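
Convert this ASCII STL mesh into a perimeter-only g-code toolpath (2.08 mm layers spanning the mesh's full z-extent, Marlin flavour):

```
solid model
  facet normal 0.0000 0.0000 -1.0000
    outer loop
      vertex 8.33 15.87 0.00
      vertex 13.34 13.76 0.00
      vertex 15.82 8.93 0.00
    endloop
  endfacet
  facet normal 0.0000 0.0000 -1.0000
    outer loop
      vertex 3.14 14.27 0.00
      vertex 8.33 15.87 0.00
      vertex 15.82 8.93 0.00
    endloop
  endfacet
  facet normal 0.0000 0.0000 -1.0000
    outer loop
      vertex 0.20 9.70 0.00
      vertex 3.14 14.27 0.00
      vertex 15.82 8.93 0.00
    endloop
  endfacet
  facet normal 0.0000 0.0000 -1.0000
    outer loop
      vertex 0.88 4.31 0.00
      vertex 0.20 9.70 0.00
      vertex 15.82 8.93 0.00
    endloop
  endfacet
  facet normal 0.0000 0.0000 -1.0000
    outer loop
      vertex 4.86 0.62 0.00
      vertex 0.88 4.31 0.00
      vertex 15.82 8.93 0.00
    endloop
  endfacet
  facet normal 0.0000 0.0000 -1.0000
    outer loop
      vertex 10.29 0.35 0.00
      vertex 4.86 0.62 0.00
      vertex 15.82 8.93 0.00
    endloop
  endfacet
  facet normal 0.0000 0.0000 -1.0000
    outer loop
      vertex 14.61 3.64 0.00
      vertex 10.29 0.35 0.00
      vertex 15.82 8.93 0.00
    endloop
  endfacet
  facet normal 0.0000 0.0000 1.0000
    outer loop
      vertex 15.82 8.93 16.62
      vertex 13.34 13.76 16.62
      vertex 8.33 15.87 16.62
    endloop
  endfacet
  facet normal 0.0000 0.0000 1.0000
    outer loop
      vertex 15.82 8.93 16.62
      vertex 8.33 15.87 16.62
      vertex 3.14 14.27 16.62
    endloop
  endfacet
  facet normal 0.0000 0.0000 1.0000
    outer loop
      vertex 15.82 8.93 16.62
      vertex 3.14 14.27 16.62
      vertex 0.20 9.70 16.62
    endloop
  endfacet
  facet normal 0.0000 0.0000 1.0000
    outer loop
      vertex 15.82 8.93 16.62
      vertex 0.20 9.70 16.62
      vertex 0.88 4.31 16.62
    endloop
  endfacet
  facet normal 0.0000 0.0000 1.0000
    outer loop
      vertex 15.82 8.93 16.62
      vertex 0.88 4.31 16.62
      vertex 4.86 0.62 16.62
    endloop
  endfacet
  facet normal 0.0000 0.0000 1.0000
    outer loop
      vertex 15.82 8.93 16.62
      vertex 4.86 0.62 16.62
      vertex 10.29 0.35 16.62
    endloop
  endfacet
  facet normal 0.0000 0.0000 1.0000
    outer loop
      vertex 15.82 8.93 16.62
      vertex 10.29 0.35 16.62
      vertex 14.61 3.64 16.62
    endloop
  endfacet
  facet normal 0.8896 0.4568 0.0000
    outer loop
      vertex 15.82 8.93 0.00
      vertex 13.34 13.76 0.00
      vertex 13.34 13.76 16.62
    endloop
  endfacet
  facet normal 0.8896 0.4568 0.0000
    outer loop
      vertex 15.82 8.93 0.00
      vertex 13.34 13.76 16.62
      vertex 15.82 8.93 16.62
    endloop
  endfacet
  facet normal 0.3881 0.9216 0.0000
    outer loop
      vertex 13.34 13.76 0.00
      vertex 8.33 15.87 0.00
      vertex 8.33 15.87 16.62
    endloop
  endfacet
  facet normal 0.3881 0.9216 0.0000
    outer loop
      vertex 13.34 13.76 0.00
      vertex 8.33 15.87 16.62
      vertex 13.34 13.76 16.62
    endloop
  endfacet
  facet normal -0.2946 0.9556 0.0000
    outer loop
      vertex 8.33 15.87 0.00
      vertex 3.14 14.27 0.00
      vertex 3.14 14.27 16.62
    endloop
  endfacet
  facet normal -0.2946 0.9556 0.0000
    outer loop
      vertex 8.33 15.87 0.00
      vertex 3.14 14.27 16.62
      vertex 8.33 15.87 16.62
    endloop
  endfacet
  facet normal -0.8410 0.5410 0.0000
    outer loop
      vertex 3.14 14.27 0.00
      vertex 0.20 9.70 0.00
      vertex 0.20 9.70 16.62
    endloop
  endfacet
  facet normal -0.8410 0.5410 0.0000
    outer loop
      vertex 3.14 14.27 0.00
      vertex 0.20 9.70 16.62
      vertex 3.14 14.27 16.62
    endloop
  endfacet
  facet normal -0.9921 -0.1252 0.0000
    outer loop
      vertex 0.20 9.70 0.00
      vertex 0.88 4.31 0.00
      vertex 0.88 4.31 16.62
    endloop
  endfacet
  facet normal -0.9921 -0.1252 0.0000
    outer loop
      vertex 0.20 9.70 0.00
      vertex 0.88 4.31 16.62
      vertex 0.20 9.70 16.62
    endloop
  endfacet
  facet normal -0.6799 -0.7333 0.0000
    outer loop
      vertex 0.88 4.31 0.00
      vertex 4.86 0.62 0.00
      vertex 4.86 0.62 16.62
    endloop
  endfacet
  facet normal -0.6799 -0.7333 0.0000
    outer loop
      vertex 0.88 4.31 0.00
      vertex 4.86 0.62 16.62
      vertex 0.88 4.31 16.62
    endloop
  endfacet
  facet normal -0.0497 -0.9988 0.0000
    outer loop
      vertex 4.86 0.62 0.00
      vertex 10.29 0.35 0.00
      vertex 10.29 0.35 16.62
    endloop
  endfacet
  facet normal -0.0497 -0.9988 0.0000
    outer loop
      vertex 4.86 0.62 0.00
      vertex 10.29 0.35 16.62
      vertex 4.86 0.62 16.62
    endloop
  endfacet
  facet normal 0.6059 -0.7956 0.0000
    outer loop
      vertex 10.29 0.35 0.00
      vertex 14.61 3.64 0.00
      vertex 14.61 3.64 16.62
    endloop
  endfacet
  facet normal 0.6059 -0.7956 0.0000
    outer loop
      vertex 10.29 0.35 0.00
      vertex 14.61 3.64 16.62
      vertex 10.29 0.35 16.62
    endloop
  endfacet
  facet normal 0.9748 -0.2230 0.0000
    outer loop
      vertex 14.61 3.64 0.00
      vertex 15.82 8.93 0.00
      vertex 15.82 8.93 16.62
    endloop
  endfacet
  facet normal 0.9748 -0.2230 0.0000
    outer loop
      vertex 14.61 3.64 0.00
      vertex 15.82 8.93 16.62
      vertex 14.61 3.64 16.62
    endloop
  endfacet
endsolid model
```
; perimeter-only toolpath
G21 ; units = mm
G90 ; absolute positioning
G28 ; home
; layer 1
G0 Z2.08
G0 X15.82 Y8.93
G1 X13.34 Y13.76
G1 X8.33 Y15.87
G1 X3.14 Y14.27
G1 X0.20 Y9.70
G1 X0.88 Y4.31
G1 X4.86 Y0.62
G1 X10.29 Y0.35
G1 X14.61 Y3.64
G1 X15.82 Y8.93
; layer 2
G0 Z4.16
G0 X15.82 Y8.93
G1 X13.34 Y13.76
G1 X8.33 Y15.87
G1 X3.14 Y14.27
G1 X0.20 Y9.70
G1 X0.88 Y4.31
G1 X4.86 Y0.62
G1 X10.29 Y0.35
G1 X14.61 Y3.64
G1 X15.82 Y8.93
; layer 3
G0 Z6.23
G0 X15.82 Y8.93
G1 X13.34 Y13.76
G1 X8.33 Y15.87
G1 X3.14 Y14.27
G1 X0.20 Y9.70
G1 X0.88 Y4.31
G1 X4.86 Y0.62
G1 X10.29 Y0.35
G1 X14.61 Y3.64
G1 X15.82 Y8.93
; layer 4
G0 Z8.31
G0 X15.82 Y8.93
G1 X13.34 Y13.76
G1 X8.33 Y15.87
G1 X3.14 Y14.27
G1 X0.20 Y9.70
G1 X0.88 Y4.31
G1 X4.86 Y0.62
G1 X10.29 Y0.35
G1 X14.61 Y3.64
G1 X15.82 Y8.93
; layer 5
G0 Z10.39
G0 X15.82 Y8.93
G1 X13.34 Y13.76
G1 X8.33 Y15.87
G1 X3.14 Y14.27
G1 X0.20 Y9.70
G1 X0.88 Y4.31
G1 X4.86 Y0.62
G1 X10.29 Y0.35
G1 X14.61 Y3.64
G1 X15.82 Y8.93
; layer 6
G0 Z12.46
G0 X15.82 Y8.93
G1 X13.34 Y13.76
G1 X8.33 Y15.87
G1 X3.14 Y14.27
G1 X0.20 Y9.70
G1 X0.88 Y4.31
G1 X4.86 Y0.62
G1 X10.29 Y0.35
G1 X14.61 Y3.64
G1 X15.82 Y8.93
; layer 7
G0 Z14.54
G0 X15.82 Y8.93
G1 X13.34 Y13.76
G1 X8.33 Y15.87
G1 X3.14 Y14.27
G1 X0.20 Y9.70
G1 X0.88 Y4.31
G1 X4.86 Y0.62
G1 X10.29 Y0.35
G1 X14.61 Y3.64
G1 X15.82 Y8.93
; layer 8
G0 Z16.62
G0 X15.82 Y8.93
G1 X13.34 Y13.76
G1 X8.33 Y15.87
G1 X3.14 Y14.27
G1 X0.20 Y9.70
G1 X0.88 Y4.31
G1 X4.86 Y0.62
G1 X10.29 Y0.35
G1 X14.61 Y3.64
G1 X15.82 Y8.93
M2 ; end

The solid is a regular 9-sided prism (a cylinder approximated with 9 flat sides), circumscribed radius ≈ 7.94 mm, height ≈ 16.6 mm. Slicing at Δz = 2.08 mm — 8 equal slices spanning the solid's height, so layer i sits at z = i·h/8 — gives 8 non-empty perimeters. Each is a 9-segment closed polygon; G0 lifts to the layer z and rapids to the start vertex, then G1 traces the edges.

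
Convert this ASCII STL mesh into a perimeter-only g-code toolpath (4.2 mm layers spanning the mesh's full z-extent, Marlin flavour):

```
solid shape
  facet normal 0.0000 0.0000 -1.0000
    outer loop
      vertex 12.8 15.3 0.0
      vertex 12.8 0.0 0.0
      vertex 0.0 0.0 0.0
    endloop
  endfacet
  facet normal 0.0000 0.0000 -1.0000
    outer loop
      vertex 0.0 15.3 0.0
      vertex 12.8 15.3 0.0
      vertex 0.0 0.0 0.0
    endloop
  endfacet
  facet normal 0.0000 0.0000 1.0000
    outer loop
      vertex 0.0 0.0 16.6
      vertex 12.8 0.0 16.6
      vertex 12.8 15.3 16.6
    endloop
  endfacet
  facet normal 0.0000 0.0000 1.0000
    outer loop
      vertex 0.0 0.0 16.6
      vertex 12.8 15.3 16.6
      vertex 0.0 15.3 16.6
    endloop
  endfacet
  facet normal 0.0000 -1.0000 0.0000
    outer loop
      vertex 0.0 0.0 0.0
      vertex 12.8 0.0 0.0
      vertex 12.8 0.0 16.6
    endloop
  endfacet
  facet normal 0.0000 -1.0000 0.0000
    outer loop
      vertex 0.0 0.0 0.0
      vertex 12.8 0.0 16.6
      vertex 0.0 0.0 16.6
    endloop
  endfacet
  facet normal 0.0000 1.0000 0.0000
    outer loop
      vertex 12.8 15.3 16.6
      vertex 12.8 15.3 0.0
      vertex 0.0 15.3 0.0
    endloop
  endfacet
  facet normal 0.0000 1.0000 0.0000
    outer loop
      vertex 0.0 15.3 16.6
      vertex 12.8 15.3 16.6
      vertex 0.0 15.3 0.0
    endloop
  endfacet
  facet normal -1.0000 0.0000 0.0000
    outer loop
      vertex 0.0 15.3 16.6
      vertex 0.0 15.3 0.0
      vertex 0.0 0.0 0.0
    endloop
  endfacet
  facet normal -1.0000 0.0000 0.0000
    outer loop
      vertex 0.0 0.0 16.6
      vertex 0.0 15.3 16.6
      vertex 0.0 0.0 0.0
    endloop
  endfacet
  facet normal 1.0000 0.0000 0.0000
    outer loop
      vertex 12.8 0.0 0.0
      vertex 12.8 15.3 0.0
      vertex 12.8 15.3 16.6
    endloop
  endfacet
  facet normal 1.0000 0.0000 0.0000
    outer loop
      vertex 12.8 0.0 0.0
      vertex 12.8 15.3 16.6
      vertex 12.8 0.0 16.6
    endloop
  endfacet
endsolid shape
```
; perimeter-only toolpath
G21 ; units = mm
G90 ; absolute positioning
G28 ; home
; layer 1
G0 Z4.2
G0 X0.0 Y0.0
G1 X12.8 Y0.0
G1 X12.8 Y15.3
G1 X0.0 Y15.3
G1 X0.0 Y0.0
; layer 2
G0 Z8.3
G0 X0.0 Y0.0
G1 X12.8 Y0.0
G1 X12.8 Y15.3
G1 X0.0 Y15.3
G1 X0.0 Y0.0
; layer 3
G0 Z12.5
G0 X0.0 Y0.0
G1 X12.8 Y0.0
G1 X12.8 Y15.3
G1 X0.0 Y15.3
G1 X0.0 Y0.0
; layer 4
G0 Z16.6
G0 X0.0 Y0.0
G1 X12.8 Y0.0
G1 X12.8 Y15.3
G1 X0.0 Y15.3
G1 X0.0 Y0.0
M2 ; end

The solid is a rectangular box, roughly 12.8 × 15.3 mm footprint and 16.6 mm tall. Slicing at Δz = 4.2 mm — 4 equal slices spanning the solid's height, so layer i sits at z = i·h/4 — gives 4 non-empty perimeters. Each is a 4-segment closed polygon; G0 lifts to the layer z and rapids to the start vertex, then G1 traces the edges.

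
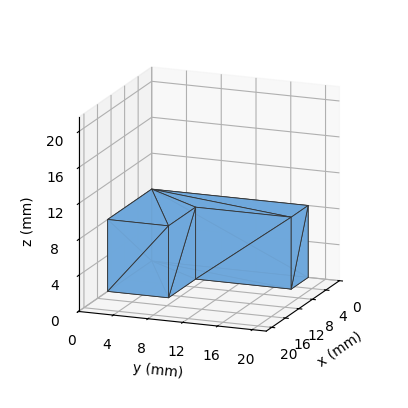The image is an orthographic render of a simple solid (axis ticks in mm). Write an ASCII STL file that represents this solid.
Reading the render: the shape is an L-shaped prism: outer 13 × 18 mm, arm thicknesses ≈ 7 mm (horizontal) and 5 mm (vertical), extruded 8 mm in z (dimensions read to the nearest mm from the axis ticks). For the STL, each face is triangulated and given an outward normal.

solid part
  facet normal 0.0000 0.0000 -1.0000
    outer loop
      vertex 13.00 7.00 0.00
      vertex 13.00 0.00 0.00
      vertex 0.00 0.00 0.00
    endloop
  endfacet
  facet normal 0.0000 0.0000 -1.0000
    outer loop
      vertex 5.00 7.00 0.00
      vertex 13.00 7.00 0.00
      vertex 0.00 0.00 0.00
    endloop
  endfacet
  facet normal 0.0000 0.0000 -1.0000
    outer loop
      vertex 5.00 18.00 0.00
      vertex 5.00 7.00 0.00
      vertex 0.00 0.00 0.00
    endloop
  endfacet
  facet normal 0.0000 0.0000 -1.0000
    outer loop
      vertex 0.00 18.00 0.00
      vertex 5.00 18.00 0.00
      vertex 0.00 0.00 0.00
    endloop
  endfacet
  facet normal 0.0000 0.0000 1.0000
    outer loop
      vertex 0.00 0.00 8.00
      vertex 13.00 0.00 8.00
      vertex 13.00 7.00 8.00
    endloop
  endfacet
  facet normal 0.0000 0.0000 1.0000
    outer loop
      vertex 0.00 0.00 8.00
      vertex 13.00 7.00 8.00
      vertex 5.00 7.00 8.00
    endloop
  endfacet
  facet normal 0.0000 0.0000 1.0000
    outer loop
      vertex 0.00 0.00 8.00
      vertex 5.00 7.00 8.00
      vertex 5.00 18.00 8.00
    endloop
  endfacet
  facet normal 0.0000 0.0000 1.0000
    outer loop
      vertex 0.00 0.00 8.00
      vertex 5.00 18.00 8.00
      vertex 0.00 18.00 8.00
    endloop
  endfacet
  facet normal 0.0000 -1.0000 0.0000
    outer loop
      vertex 0.00 0.00 0.00
      vertex 13.00 0.00 0.00
      vertex 13.00 0.00 8.00
    endloop
  endfacet
  facet normal 0.0000 -1.0000 0.0000
    outer loop
      vertex 0.00 0.00 0.00
      vertex 13.00 0.00 8.00
      vertex 0.00 0.00 8.00
    endloop
  endfacet
  facet normal 1.0000 0.0000 0.0000
    outer loop
      vertex 13.00 0.00 0.00
      vertex 13.00 7.00 0.00
      vertex 13.00 7.00 8.00
    endloop
  endfacet
  facet normal 1.0000 0.0000 0.0000
    outer loop
      vertex 13.00 0.00 0.00
      vertex 13.00 7.00 8.00
      vertex 13.00 0.00 8.00
    endloop
  endfacet
  facet normal 0.0000 1.0000 0.0000
    outer loop
      vertex 13.00 7.00 0.00
      vertex 5.00 7.00 0.00
      vertex 5.00 7.00 8.00
    endloop
  endfacet
  facet normal 0.0000 1.0000 0.0000
    outer loop
      vertex 13.00 7.00 0.00
      vertex 5.00 7.00 8.00
      vertex 13.00 7.00 8.00
    endloop
  endfacet
  facet normal 1.0000 0.0000 0.0000
    outer loop
      vertex 5.00 7.00 0.00
      vertex 5.00 18.00 0.00
      vertex 5.00 18.00 8.00
    endloop
  endfacet
  facet normal 1.0000 0.0000 0.0000
    outer loop
      vertex 5.00 7.00 0.00
      vertex 5.00 18.00 8.00
      vertex 5.00 7.00 8.00
    endloop
  endfacet
  facet normal 0.0000 1.0000 0.0000
    outer loop
      vertex 5.00 18.00 0.00
      vertex 0.00 18.00 0.00
      vertex 0.00 18.00 8.00
    endloop
  endfacet
  facet normal 0.0000 1.0000 0.0000
    outer loop
      vertex 5.00 18.00 0.00
      vertex 0.00 18.00 8.00
      vertex 5.00 18.00 8.00
    endloop
  endfacet
  facet normal -1.0000 0.0000 0.0000
    outer loop
      vertex 0.00 18.00 0.00
      vertex 0.00 0.00 0.00
      vertex 0.00 0.00 8.00
    endloop
  endfacet
  facet normal -1.0000 0.0000 0.0000
    outer loop
      vertex 0.00 18.00 0.00
      vertex 0.00 0.00 8.00
      vertex 0.00 18.00 8.00
    endloop
  endfacet
endsolid part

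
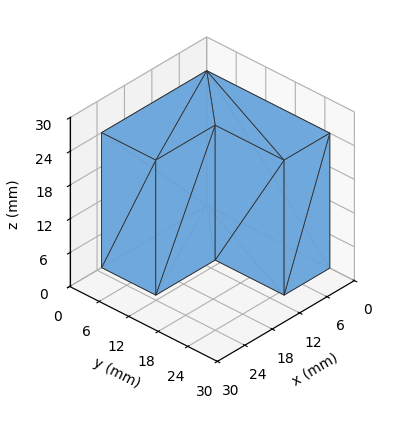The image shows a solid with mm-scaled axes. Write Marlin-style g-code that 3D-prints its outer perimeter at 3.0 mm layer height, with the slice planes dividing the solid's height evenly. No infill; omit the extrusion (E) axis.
Reading the render: the shape is an L-shaped prism: outer 23 × 25 mm, arm thicknesses ≈ 11 mm (horizontal) and 10 mm (vertical), extruded 24 mm in z (dimensions read to the nearest mm from the axis ticks). For the g-code, the solid's height is divided into equal slices at the stated Δz and each level perimeter traced with G1 moves after a G0 lift.

; perimeter-only toolpath
G21 ; units = mm
G90 ; absolute positioning
G28 ; home
; layer 1
G0 Z3.0
G0 X0.0 Y0.0
G1 X23.0 Y0.0
G1 X23.0 Y11.0
G1 X10.0 Y11.0
G1 X10.0 Y25.0
G1 X0.0 Y25.0
G1 X0.0 Y0.0
; layer 2
G0 Z6.0
G0 X0.0 Y0.0
G1 X23.0 Y0.0
G1 X23.0 Y11.0
G1 X10.0 Y11.0
G1 X10.0 Y25.0
G1 X0.0 Y25.0
G1 X0.0 Y0.0
; layer 3
G0 Z9.0
G0 X0.0 Y0.0
G1 X23.0 Y0.0
G1 X23.0 Y11.0
G1 X10.0 Y11.0
G1 X10.0 Y25.0
G1 X0.0 Y25.0
G1 X0.0 Y0.0
; layer 4
G0 Z12.0
G0 X0.0 Y0.0
G1 X23.0 Y0.0
G1 X23.0 Y11.0
G1 X10.0 Y11.0
G1 X10.0 Y25.0
G1 X0.0 Y25.0
G1 X0.0 Y0.0
; layer 5
G0 Z15.0
G0 X0.0 Y0.0
G1 X23.0 Y0.0
G1 X23.0 Y11.0
G1 X10.0 Y11.0
G1 X10.0 Y25.0
G1 X0.0 Y25.0
G1 X0.0 Y0.0
; layer 6
G0 Z18.0
G0 X0.0 Y0.0
G1 X23.0 Y0.0
G1 X23.0 Y11.0
G1 X10.0 Y11.0
G1 X10.0 Y25.0
G1 X0.0 Y25.0
G1 X0.0 Y0.0
; layer 7
G0 Z21.0
G0 X0.0 Y0.0
G1 X23.0 Y0.0
G1 X23.0 Y11.0
G1 X10.0 Y11.0
G1 X10.0 Y25.0
G1 X0.0 Y25.0
G1 X0.0 Y0.0
; layer 8
G0 Z24.0
G0 X0.0 Y0.0
G1 X23.0 Y0.0
G1 X23.0 Y11.0
G1 X10.0 Y11.0
G1 X10.0 Y25.0
G1 X0.0 Y25.0
G1 X0.0 Y0.0
M2 ; end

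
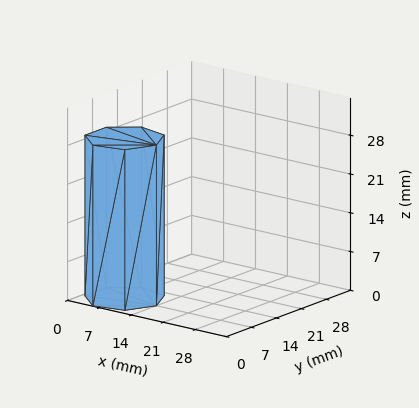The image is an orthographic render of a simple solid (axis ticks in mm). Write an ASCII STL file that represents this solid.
Reading the render: the shape is a regular 7-sided prism (a cylinder approximated with 7 flat sides), circumscribed radius ≈ 7 mm, height ≈ 29 mm (dimensions read to the nearest mm from the axis ticks). For the STL, each face is triangulated and given an outward normal.

solid part
  facet normal 0.0000 0.0000 -1.0000
    outer loop
      vertex 5.4 13.8 0.0
      vertex 11.4 12.5 0.0
      vertex 14.0 7.0 0.0
    endloop
  endfacet
  facet normal 0.0000 0.0000 -1.0000
    outer loop
      vertex 0.7 10.0 0.0
      vertex 5.4 13.8 0.0
      vertex 14.0 7.0 0.0
    endloop
  endfacet
  facet normal 0.0000 0.0000 -1.0000
    outer loop
      vertex 0.7 4.0 0.0
      vertex 0.7 10.0 0.0
      vertex 14.0 7.0 0.0
    endloop
  endfacet
  facet normal 0.0000 0.0000 -1.0000
    outer loop
      vertex 5.4 0.2 0.0
      vertex 0.7 4.0 0.0
      vertex 14.0 7.0 0.0
    endloop
  endfacet
  facet normal 0.0000 0.0000 -1.0000
    outer loop
      vertex 11.4 1.5 0.0
      vertex 5.4 0.2 0.0
      vertex 14.0 7.0 0.0
    endloop
  endfacet
  facet normal 0.0000 0.0000 1.0000
    outer loop
      vertex 14.0 7.0 29.0
      vertex 11.4 12.5 29.0
      vertex 5.4 13.8 29.0
    endloop
  endfacet
  facet normal 0.0000 0.0000 1.0000
    outer loop
      vertex 14.0 7.0 29.0
      vertex 5.4 13.8 29.0
      vertex 0.7 10.0 29.0
    endloop
  endfacet
  facet normal 0.0000 0.0000 1.0000
    outer loop
      vertex 14.0 7.0 29.0
      vertex 0.7 10.0 29.0
      vertex 0.7 4.0 29.0
    endloop
  endfacet
  facet normal 0.0000 0.0000 1.0000
    outer loop
      vertex 14.0 7.0 29.0
      vertex 0.7 4.0 29.0
      vertex 5.4 0.2 29.0
    endloop
  endfacet
  facet normal 0.0000 0.0000 1.0000
    outer loop
      vertex 14.0 7.0 29.0
      vertex 5.4 0.2 29.0
      vertex 11.4 1.5 29.0
    endloop
  endfacet
  facet normal 0.9041 0.4274 0.0000
    outer loop
      vertex 14.0 7.0 0.0
      vertex 11.4 12.5 0.0
      vertex 11.4 12.5 29.0
    endloop
  endfacet
  facet normal 0.9041 0.4274 0.0000
    outer loop
      vertex 14.0 7.0 0.0
      vertex 11.4 12.5 29.0
      vertex 14.0 7.0 29.0
    endloop
  endfacet
  facet normal 0.2118 0.9773 0.0000
    outer loop
      vertex 11.4 12.5 0.0
      vertex 5.4 13.8 0.0
      vertex 5.4 13.8 29.0
    endloop
  endfacet
  facet normal 0.2118 0.9773 0.0000
    outer loop
      vertex 11.4 12.5 0.0
      vertex 5.4 13.8 29.0
      vertex 11.4 12.5 29.0
    endloop
  endfacet
  facet normal -0.6287 0.7776 0.0000
    outer loop
      vertex 5.4 13.8 0.0
      vertex 0.7 10.0 0.0
      vertex 0.7 10.0 29.0
    endloop
  endfacet
  facet normal -0.6287 0.7776 0.0000
    outer loop
      vertex 5.4 13.8 0.0
      vertex 0.7 10.0 29.0
      vertex 5.4 13.8 29.0
    endloop
  endfacet
  facet normal -1.0000 0.0000 0.0000
    outer loop
      vertex 0.7 10.0 0.0
      vertex 0.7 4.0 0.0
      vertex 0.7 4.0 29.0
    endloop
  endfacet
  facet normal -1.0000 0.0000 0.0000
    outer loop
      vertex 0.7 10.0 0.0
      vertex 0.7 4.0 29.0
      vertex 0.7 10.0 29.0
    endloop
  endfacet
  facet normal -0.6287 -0.7776 0.0000
    outer loop
      vertex 0.7 4.0 0.0
      vertex 5.4 0.2 0.0
      vertex 5.4 0.2 29.0
    endloop
  endfacet
  facet normal -0.6287 -0.7776 0.0000
    outer loop
      vertex 0.7 4.0 0.0
      vertex 5.4 0.2 29.0
      vertex 0.7 4.0 29.0
    endloop
  endfacet
  facet normal 0.2118 -0.9773 0.0000
    outer loop
      vertex 5.4 0.2 0.0
      vertex 11.4 1.5 0.0
      vertex 11.4 1.5 29.0
    endloop
  endfacet
  facet normal 0.2118 -0.9773 0.0000
    outer loop
      vertex 5.4 0.2 0.0
      vertex 11.4 1.5 29.0
      vertex 5.4 0.2 29.0
    endloop
  endfacet
  facet normal 0.9041 -0.4274 0.0000
    outer loop
      vertex 11.4 1.5 0.0
      vertex 14.0 7.0 0.0
      vertex 14.0 7.0 29.0
    endloop
  endfacet
  facet normal 0.9041 -0.4274 0.0000
    outer loop
      vertex 11.4 1.5 0.0
      vertex 14.0 7.0 29.0
      vertex 11.4 1.5 29.0
    endloop
  endfacet
endsolid part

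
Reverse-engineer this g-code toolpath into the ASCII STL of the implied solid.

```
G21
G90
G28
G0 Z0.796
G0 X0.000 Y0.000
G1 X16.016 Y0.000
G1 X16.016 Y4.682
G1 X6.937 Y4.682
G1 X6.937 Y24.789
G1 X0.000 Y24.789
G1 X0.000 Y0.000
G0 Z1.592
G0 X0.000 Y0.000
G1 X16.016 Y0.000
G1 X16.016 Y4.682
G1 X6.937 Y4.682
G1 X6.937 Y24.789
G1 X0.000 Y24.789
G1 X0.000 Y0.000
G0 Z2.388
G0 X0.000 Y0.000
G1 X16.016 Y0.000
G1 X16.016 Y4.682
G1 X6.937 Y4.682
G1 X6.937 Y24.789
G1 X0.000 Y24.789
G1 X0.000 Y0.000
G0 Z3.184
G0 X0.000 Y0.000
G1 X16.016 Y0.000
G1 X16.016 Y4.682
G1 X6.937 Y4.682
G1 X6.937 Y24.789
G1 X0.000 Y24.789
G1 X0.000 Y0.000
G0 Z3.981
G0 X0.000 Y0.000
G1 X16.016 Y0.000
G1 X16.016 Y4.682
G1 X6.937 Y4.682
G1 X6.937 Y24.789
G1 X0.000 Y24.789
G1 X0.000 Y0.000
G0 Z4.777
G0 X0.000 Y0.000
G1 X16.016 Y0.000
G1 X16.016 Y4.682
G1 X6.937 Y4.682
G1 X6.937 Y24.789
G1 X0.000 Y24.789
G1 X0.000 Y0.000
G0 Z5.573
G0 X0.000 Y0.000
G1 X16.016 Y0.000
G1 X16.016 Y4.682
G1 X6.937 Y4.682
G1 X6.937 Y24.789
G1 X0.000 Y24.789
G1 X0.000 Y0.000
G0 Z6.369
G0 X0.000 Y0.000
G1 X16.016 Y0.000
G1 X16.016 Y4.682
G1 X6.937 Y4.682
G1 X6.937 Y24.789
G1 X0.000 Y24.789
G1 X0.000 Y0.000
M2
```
solid part
  facet normal 0.0000 0.0000 -1.0000
    outer loop
      vertex 16.016 4.682 0.000
      vertex 16.016 0.000 0.000
      vertex 0.000 0.000 0.000
    endloop
  endfacet
  facet normal 0.0000 0.0000 -1.0000
    outer loop
      vertex 6.937 4.682 0.000
      vertex 16.016 4.682 0.000
      vertex 0.000 0.000 0.000
    endloop
  endfacet
  facet normal 0.0000 0.0000 -1.0000
    outer loop
      vertex 6.937 24.789 0.000
      vertex 6.937 4.682 0.000
      vertex 0.000 0.000 0.000
    endloop
  endfacet
  facet normal 0.0000 0.0000 -1.0000
    outer loop
      vertex 0.000 24.789 0.000
      vertex 6.937 24.789 0.000
      vertex 0.000 0.000 0.000
    endloop
  endfacet
  facet normal 0.0000 0.0000 1.0000
    outer loop
      vertex 0.000 0.000 6.369
      vertex 16.016 0.000 6.369
      vertex 16.016 4.682 6.369
    endloop
  endfacet
  facet normal 0.0000 0.0000 1.0000
    outer loop
      vertex 0.000 0.000 6.369
      vertex 16.016 4.682 6.369
      vertex 6.937 4.682 6.369
    endloop
  endfacet
  facet normal 0.0000 0.0000 1.0000
    outer loop
      vertex 0.000 0.000 6.369
      vertex 6.937 4.682 6.369
      vertex 6.937 24.789 6.369
    endloop
  endfacet
  facet normal 0.0000 0.0000 1.0000
    outer loop
      vertex 0.000 0.000 6.369
      vertex 6.937 24.789 6.369
      vertex 0.000 24.789 6.369
    endloop
  endfacet
  facet normal 0.0000 -1.0000 0.0000
    outer loop
      vertex 0.000 0.000 0.000
      vertex 16.016 0.000 0.000
      vertex 16.016 0.000 6.369
    endloop
  endfacet
  facet normal 0.0000 -1.0000 0.0000
    outer loop
      vertex 0.000 0.000 0.000
      vertex 16.016 0.000 6.369
      vertex 0.000 0.000 6.369
    endloop
  endfacet
  facet normal 1.0000 0.0000 0.0000
    outer loop
      vertex 16.016 0.000 0.000
      vertex 16.016 4.682 0.000
      vertex 16.016 4.682 6.369
    endloop
  endfacet
  facet normal 1.0000 0.0000 0.0000
    outer loop
      vertex 16.016 0.000 0.000
      vertex 16.016 4.682 6.369
      vertex 16.016 0.000 6.369
    endloop
  endfacet
  facet normal 0.0000 1.0000 0.0000
    outer loop
      vertex 16.016 4.682 0.000
      vertex 6.937 4.682 0.000
      vertex 6.937 4.682 6.369
    endloop
  endfacet
  facet normal 0.0000 1.0000 0.0000
    outer loop
      vertex 16.016 4.682 0.000
      vertex 6.937 4.682 6.369
      vertex 16.016 4.682 6.369
    endloop
  endfacet
  facet normal 1.0000 0.0000 0.0000
    outer loop
      vertex 6.937 4.682 0.000
      vertex 6.937 24.789 0.000
      vertex 6.937 24.789 6.369
    endloop
  endfacet
  facet normal 1.0000 0.0000 0.0000
    outer loop
      vertex 6.937 4.682 0.000
      vertex 6.937 24.789 6.369
      vertex 6.937 4.682 6.369
    endloop
  endfacet
  facet normal 0.0000 1.0000 0.0000
    outer loop
      vertex 6.937 24.789 0.000
      vertex 0.000 24.789 0.000
      vertex 0.000 24.789 6.369
    endloop
  endfacet
  facet normal 0.0000 1.0000 0.0000
    outer loop
      vertex 6.937 24.789 0.000
      vertex 0.000 24.789 6.369
      vertex 6.937 24.789 6.369
    endloop
  endfacet
  facet normal -1.0000 0.0000 0.0000
    outer loop
      vertex 0.000 24.789 0.000
      vertex 0.000 0.000 0.000
      vertex 0.000 0.000 6.369
    endloop
  endfacet
  facet normal -1.0000 0.0000 0.0000
    outer loop
      vertex 0.000 24.789 0.000
      vertex 0.000 0.000 6.369
      vertex 0.000 24.789 6.369
    endloop
  endfacet
endsolid part

The G0 Z moves step by Δz≈0.796 mm. Every layer's G1 loop is the same polygon, so the solid is a straight extrusion of it from z=0 to z≈6.37. Closing with flat bottom and top caps and triangulating gives 20 facets — an L-shaped prism: outer 16 × 24.8 mm, arm thicknesses ≈ 4.68 mm (horizontal) and 6.94 mm (vertical), extruded 6.37 mm in z.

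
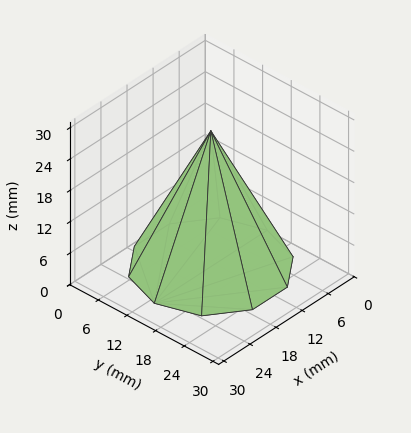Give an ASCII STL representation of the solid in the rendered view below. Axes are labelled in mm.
Reading the render: the shape is a regular 10-sided pyramid, base circumscribed radius ≈ 13 mm, apex at z ≈ 26 mm (dimensions read to the nearest mm from the axis ticks). For the STL, each face is triangulated and given an outward normal.

solid part
  facet normal 0.0000 0.0000 -1.0000
    outer loop
      vertex 17.017 25.364 0.000
      vertex 23.517 20.641 0.000
      vertex 26.000 13.000 0.000
    endloop
  endfacet
  facet normal 0.0000 0.0000 -1.0000
    outer loop
      vertex 8.983 25.364 0.000
      vertex 17.017 25.364 0.000
      vertex 26.000 13.000 0.000
    endloop
  endfacet
  facet normal 0.0000 0.0000 -1.0000
    outer loop
      vertex 2.483 20.641 0.000
      vertex 8.983 25.364 0.000
      vertex 26.000 13.000 0.000
    endloop
  endfacet
  facet normal 0.0000 0.0000 -1.0000
    outer loop
      vertex 0.000 13.000 0.000
      vertex 2.483 20.641 0.000
      vertex 26.000 13.000 0.000
    endloop
  endfacet
  facet normal 0.0000 0.0000 -1.0000
    outer loop
      vertex 2.483 5.359 0.000
      vertex 0.000 13.000 0.000
      vertex 26.000 13.000 0.000
    endloop
  endfacet
  facet normal 0.0000 0.0000 -1.0000
    outer loop
      vertex 8.983 0.636 0.000
      vertex 2.483 5.359 0.000
      vertex 26.000 13.000 0.000
    endloop
  endfacet
  facet normal 0.0000 0.0000 -1.0000
    outer loop
      vertex 17.017 0.636 0.000
      vertex 8.983 0.636 0.000
      vertex 26.000 13.000 0.000
    endloop
  endfacet
  facet normal 0.0000 0.0000 -1.0000
    outer loop
      vertex 23.517 5.359 0.000
      vertex 17.017 0.636 0.000
      vertex 26.000 13.000 0.000
    endloop
  endfacet
  facet normal 0.8589 0.2791 0.4294
    outer loop
      vertex 26.000 13.000 0.000
      vertex 23.517 20.641 0.000
      vertex 13.000 13.000 26.000
    endloop
  endfacet
  facet normal 0.5309 0.7306 0.4294
    outer loop
      vertex 23.517 20.641 0.000
      vertex 17.017 25.364 0.000
      vertex 13.000 13.000 26.000
    endloop
  endfacet
  facet normal 0.0000 0.9031 0.4295
    outer loop
      vertex 17.017 25.364 0.000
      vertex 8.983 25.364 0.000
      vertex 13.000 13.000 26.000
    endloop
  endfacet
  facet normal -0.5309 0.7306 0.4294
    outer loop
      vertex 8.983 25.364 0.000
      vertex 2.483 20.641 0.000
      vertex 13.000 13.000 26.000
    endloop
  endfacet
  facet normal -0.8589 0.2791 0.4294
    outer loop
      vertex 2.483 20.641 0.000
      vertex 0.000 13.000 0.000
      vertex 13.000 13.000 26.000
    endloop
  endfacet
  facet normal -0.8589 -0.2791 0.4294
    outer loop
      vertex 0.000 13.000 0.000
      vertex 2.483 5.359 0.000
      vertex 13.000 13.000 26.000
    endloop
  endfacet
  facet normal -0.5309 -0.7306 0.4294
    outer loop
      vertex 2.483 5.359 0.000
      vertex 8.983 0.636 0.000
      vertex 13.000 13.000 26.000
    endloop
  endfacet
  facet normal 0.0000 -0.9031 0.4295
    outer loop
      vertex 8.983 0.636 0.000
      vertex 17.017 0.636 0.000
      vertex 13.000 13.000 26.000
    endloop
  endfacet
  facet normal 0.5309 -0.7306 0.4294
    outer loop
      vertex 17.017 0.636 0.000
      vertex 23.517 5.359 0.000
      vertex 13.000 13.000 26.000
    endloop
  endfacet
  facet normal 0.8589 -0.2791 0.4294
    outer loop
      vertex 23.517 5.359 0.000
      vertex 26.000 13.000 0.000
      vertex 13.000 13.000 26.000
    endloop
  endfacet
endsolid part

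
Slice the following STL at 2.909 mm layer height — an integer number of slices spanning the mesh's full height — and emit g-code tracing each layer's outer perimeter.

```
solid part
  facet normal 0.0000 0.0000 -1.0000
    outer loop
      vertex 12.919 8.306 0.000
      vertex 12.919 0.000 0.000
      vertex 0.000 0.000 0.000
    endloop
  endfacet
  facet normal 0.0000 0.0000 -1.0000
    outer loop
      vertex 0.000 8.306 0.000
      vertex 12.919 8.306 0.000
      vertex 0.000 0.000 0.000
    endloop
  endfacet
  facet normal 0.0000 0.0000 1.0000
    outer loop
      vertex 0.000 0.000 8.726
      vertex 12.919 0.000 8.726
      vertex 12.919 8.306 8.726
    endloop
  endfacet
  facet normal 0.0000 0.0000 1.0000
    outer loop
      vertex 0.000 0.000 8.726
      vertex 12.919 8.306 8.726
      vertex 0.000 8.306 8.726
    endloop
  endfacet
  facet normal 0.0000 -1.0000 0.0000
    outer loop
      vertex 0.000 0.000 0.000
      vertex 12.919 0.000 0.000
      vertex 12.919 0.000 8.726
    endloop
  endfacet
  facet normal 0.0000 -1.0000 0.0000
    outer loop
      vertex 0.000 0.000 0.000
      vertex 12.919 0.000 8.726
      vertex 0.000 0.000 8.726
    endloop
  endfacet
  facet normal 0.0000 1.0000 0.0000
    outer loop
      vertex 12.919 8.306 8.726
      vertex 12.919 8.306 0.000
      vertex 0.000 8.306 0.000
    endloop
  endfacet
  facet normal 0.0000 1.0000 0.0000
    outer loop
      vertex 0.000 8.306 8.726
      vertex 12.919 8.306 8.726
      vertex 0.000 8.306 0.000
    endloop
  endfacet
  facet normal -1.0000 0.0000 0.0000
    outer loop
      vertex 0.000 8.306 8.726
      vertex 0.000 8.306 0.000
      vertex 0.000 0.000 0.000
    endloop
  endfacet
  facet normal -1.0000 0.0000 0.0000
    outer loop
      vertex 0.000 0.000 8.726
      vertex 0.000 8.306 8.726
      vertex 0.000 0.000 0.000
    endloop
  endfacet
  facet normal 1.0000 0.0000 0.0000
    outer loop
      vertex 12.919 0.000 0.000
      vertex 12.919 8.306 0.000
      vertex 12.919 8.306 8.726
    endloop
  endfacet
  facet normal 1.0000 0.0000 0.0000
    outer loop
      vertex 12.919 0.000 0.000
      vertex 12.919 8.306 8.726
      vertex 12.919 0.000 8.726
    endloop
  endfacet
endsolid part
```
; perimeter-only toolpath
G21 ; units = mm
G90 ; absolute positioning
G28 ; home
; layer 1
G0 Z2.909
G0 X0.000 Y0.000
G1 X12.919 Y0.000
G1 X12.919 Y8.306
G1 X0.000 Y8.306
G1 X0.000 Y0.000
; layer 2
G0 Z5.817
G0 X0.000 Y0.000
G1 X12.919 Y0.000
G1 X12.919 Y8.306
G1 X0.000 Y8.306
G1 X0.000 Y0.000
; layer 3
G0 Z8.726
G0 X0.000 Y0.000
G1 X12.919 Y0.000
G1 X12.919 Y8.306
G1 X0.000 Y8.306
G1 X0.000 Y0.000
M2 ; end

The solid is a rectangular box, roughly 12.9 × 8.31 mm footprint and 8.73 mm tall. Slicing at Δz = 2.909 mm — 3 equal slices spanning the solid's height, so layer i sits at z = i·h/3 — gives 3 non-empty perimeters. Each is a 4-segment closed polygon; G0 lifts to the layer z and rapids to the start vertex, then G1 traces the edges.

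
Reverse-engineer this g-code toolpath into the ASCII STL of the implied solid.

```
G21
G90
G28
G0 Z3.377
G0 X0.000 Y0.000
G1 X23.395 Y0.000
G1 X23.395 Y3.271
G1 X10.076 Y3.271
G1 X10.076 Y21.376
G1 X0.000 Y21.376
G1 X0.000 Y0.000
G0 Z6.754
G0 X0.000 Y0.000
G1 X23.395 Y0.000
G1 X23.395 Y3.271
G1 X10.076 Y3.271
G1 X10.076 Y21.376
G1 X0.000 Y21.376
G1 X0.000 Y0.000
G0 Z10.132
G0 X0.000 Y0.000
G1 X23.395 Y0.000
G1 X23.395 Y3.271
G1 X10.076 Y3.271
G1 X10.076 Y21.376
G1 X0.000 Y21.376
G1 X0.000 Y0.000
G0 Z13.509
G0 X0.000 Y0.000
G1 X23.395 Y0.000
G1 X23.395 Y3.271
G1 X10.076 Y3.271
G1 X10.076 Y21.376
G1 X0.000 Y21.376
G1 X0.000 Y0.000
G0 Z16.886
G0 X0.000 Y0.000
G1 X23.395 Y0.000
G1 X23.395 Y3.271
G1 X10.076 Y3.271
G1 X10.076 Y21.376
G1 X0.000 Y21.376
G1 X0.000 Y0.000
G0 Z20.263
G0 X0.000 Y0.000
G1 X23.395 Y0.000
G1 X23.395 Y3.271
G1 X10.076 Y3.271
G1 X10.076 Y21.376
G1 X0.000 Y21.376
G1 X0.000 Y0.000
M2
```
solid part
  facet normal 0.0000 0.0000 -1.0000
    outer loop
      vertex 23.395 3.271 0.000
      vertex 23.395 0.000 0.000
      vertex 0.000 0.000 0.000
    endloop
  endfacet
  facet normal 0.0000 0.0000 -1.0000
    outer loop
      vertex 10.076 3.271 0.000
      vertex 23.395 3.271 0.000
      vertex 0.000 0.000 0.000
    endloop
  endfacet
  facet normal 0.0000 0.0000 -1.0000
    outer loop
      vertex 10.076 21.376 0.000
      vertex 10.076 3.271 0.000
      vertex 0.000 0.000 0.000
    endloop
  endfacet
  facet normal 0.0000 0.0000 -1.0000
    outer loop
      vertex 0.000 21.376 0.000
      vertex 10.076 21.376 0.000
      vertex 0.000 0.000 0.000
    endloop
  endfacet
  facet normal 0.0000 0.0000 1.0000
    outer loop
      vertex 0.000 0.000 20.263
      vertex 23.395 0.000 20.263
      vertex 23.395 3.271 20.263
    endloop
  endfacet
  facet normal 0.0000 0.0000 1.0000
    outer loop
      vertex 0.000 0.000 20.263
      vertex 23.395 3.271 20.263
      vertex 10.076 3.271 20.263
    endloop
  endfacet
  facet normal 0.0000 0.0000 1.0000
    outer loop
      vertex 0.000 0.000 20.263
      vertex 10.076 3.271 20.263
      vertex 10.076 21.376 20.263
    endloop
  endfacet
  facet normal 0.0000 0.0000 1.0000
    outer loop
      vertex 0.000 0.000 20.263
      vertex 10.076 21.376 20.263
      vertex 0.000 21.376 20.263
    endloop
  endfacet
  facet normal 0.0000 -1.0000 0.0000
    outer loop
      vertex 0.000 0.000 0.000
      vertex 23.395 0.000 0.000
      vertex 23.395 0.000 20.263
    endloop
  endfacet
  facet normal 0.0000 -1.0000 0.0000
    outer loop
      vertex 0.000 0.000 0.000
      vertex 23.395 0.000 20.263
      vertex 0.000 0.000 20.263
    endloop
  endfacet
  facet normal 1.0000 0.0000 0.0000
    outer loop
      vertex 23.395 0.000 0.000
      vertex 23.395 3.271 0.000
      vertex 23.395 3.271 20.263
    endloop
  endfacet
  facet normal 1.0000 0.0000 0.0000
    outer loop
      vertex 23.395 0.000 0.000
      vertex 23.395 3.271 20.263
      vertex 23.395 0.000 20.263
    endloop
  endfacet
  facet normal 0.0000 1.0000 0.0000
    outer loop
      vertex 23.395 3.271 0.000
      vertex 10.076 3.271 0.000
      vertex 10.076 3.271 20.263
    endloop
  endfacet
  facet normal 0.0000 1.0000 0.0000
    outer loop
      vertex 23.395 3.271 0.000
      vertex 10.076 3.271 20.263
      vertex 23.395 3.271 20.263
    endloop
  endfacet
  facet normal 1.0000 0.0000 0.0000
    outer loop
      vertex 10.076 3.271 0.000
      vertex 10.076 21.376 0.000
      vertex 10.076 21.376 20.263
    endloop
  endfacet
  facet normal 1.0000 0.0000 0.0000
    outer loop
      vertex 10.076 3.271 0.000
      vertex 10.076 21.376 20.263
      vertex 10.076 3.271 20.263
    endloop
  endfacet
  facet normal 0.0000 1.0000 0.0000
    outer loop
      vertex 10.076 21.376 0.000
      vertex 0.000 21.376 0.000
      vertex 0.000 21.376 20.263
    endloop
  endfacet
  facet normal 0.0000 1.0000 0.0000
    outer loop
      vertex 10.076 21.376 0.000
      vertex 0.000 21.376 20.263
      vertex 10.076 21.376 20.263
    endloop
  endfacet
  facet normal -1.0000 0.0000 0.0000
    outer loop
      vertex 0.000 21.376 0.000
      vertex 0.000 0.000 0.000
      vertex 0.000 0.000 20.263
    endloop
  endfacet
  facet normal -1.0000 0.0000 0.0000
    outer loop
      vertex 0.000 21.376 0.000
      vertex 0.000 0.000 20.263
      vertex 0.000 21.376 20.263
    endloop
  endfacet
endsolid part

The G0 Z moves step by Δz≈3.377 mm. Every layer's G1 loop is the same polygon, so the solid is a straight extrusion of it from z=0 to z≈20.3. Closing with flat bottom and top caps and triangulating gives 20 facets — an L-shaped prism: outer 23.4 × 21.4 mm, arm thicknesses ≈ 3.27 mm (horizontal) and 10.1 mm (vertical), extruded 20.3 mm in z.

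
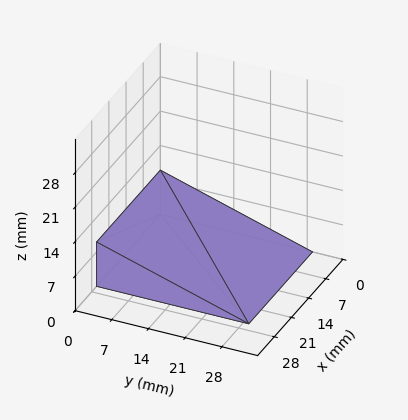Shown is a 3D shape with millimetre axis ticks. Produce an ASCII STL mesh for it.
Reading the render: the shape is a wedge (ramp): 26 × 29 mm base, rising to 9 mm along the y=0 edge and sloping linearly to z=0 at y=29 (dimensions read to the nearest mm from the axis ticks). For the STL, each face is triangulated and given an outward normal.

solid part
  facet normal 0.0000 0.0000 -1.0000
    outer loop
      vertex 26.00 29.00 0.00
      vertex 26.00 0.00 0.00
      vertex 0.00 0.00 0.00
    endloop
  endfacet
  facet normal 0.0000 0.0000 -1.0000
    outer loop
      vertex 0.00 29.00 0.00
      vertex 26.00 29.00 0.00
      vertex 0.00 0.00 0.00
    endloop
  endfacet
  facet normal 0.0000 -1.0000 0.0000
    outer loop
      vertex 0.00 0.00 0.00
      vertex 26.00 0.00 0.00
      vertex 26.00 0.00 9.00
    endloop
  endfacet
  facet normal 0.0000 -1.0000 0.0000
    outer loop
      vertex 0.00 0.00 0.00
      vertex 26.00 0.00 9.00
      vertex 0.00 0.00 9.00
    endloop
  endfacet
  facet normal 0.0000 0.2964 0.9551
    outer loop
      vertex 0.00 0.00 9.00
      vertex 26.00 0.00 9.00
      vertex 26.00 29.00 0.00
    endloop
  endfacet
  facet normal 0.0000 0.2964 0.9551
    outer loop
      vertex 0.00 0.00 9.00
      vertex 26.00 29.00 0.00
      vertex 0.00 29.00 0.00
    endloop
  endfacet
  facet normal -1.0000 0.0000 0.0000
    outer loop
      vertex 0.00 0.00 9.00
      vertex 0.00 29.00 0.00
      vertex 0.00 0.00 0.00
    endloop
  endfacet
  facet normal 1.0000 0.0000 0.0000
    outer loop
      vertex 26.00 0.00 0.00
      vertex 26.00 29.00 0.00
      vertex 26.00 0.00 9.00
    endloop
  endfacet
endsolid part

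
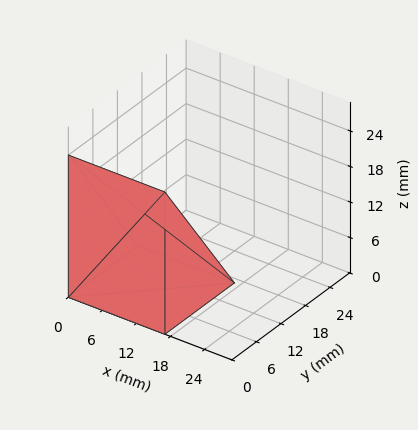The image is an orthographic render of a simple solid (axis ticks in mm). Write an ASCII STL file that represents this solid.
Reading the render: the shape is a wedge (ramp): 17 × 17 mm base, rising to 24 mm along the y=0 edge and sloping linearly to z=0 at y=17 (dimensions read to the nearest mm from the axis ticks). For the STL, each face is triangulated and given an outward normal.

solid part
  facet normal 0.0000 0.0000 -1.0000
    outer loop
      vertex 17.000 17.000 0.000
      vertex 17.000 0.000 0.000
      vertex 0.000 0.000 0.000
    endloop
  endfacet
  facet normal 0.0000 0.0000 -1.0000
    outer loop
      vertex 0.000 17.000 0.000
      vertex 17.000 17.000 0.000
      vertex 0.000 0.000 0.000
    endloop
  endfacet
  facet normal 0.0000 -1.0000 0.0000
    outer loop
      vertex 0.000 0.000 0.000
      vertex 17.000 0.000 0.000
      vertex 17.000 0.000 24.000
    endloop
  endfacet
  facet normal 0.0000 -1.0000 0.0000
    outer loop
      vertex 0.000 0.000 0.000
      vertex 17.000 0.000 24.000
      vertex 0.000 0.000 24.000
    endloop
  endfacet
  facet normal 0.0000 0.8160 0.5780
    outer loop
      vertex 0.000 0.000 24.000
      vertex 17.000 0.000 24.000
      vertex 17.000 17.000 0.000
    endloop
  endfacet
  facet normal 0.0000 0.8160 0.5780
    outer loop
      vertex 0.000 0.000 24.000
      vertex 17.000 17.000 0.000
      vertex 0.000 17.000 0.000
    endloop
  endfacet
  facet normal -1.0000 0.0000 0.0000
    outer loop
      vertex 0.000 0.000 24.000
      vertex 0.000 17.000 0.000
      vertex 0.000 0.000 0.000
    endloop
  endfacet
  facet normal 1.0000 0.0000 0.0000
    outer loop
      vertex 17.000 0.000 0.000
      vertex 17.000 17.000 0.000
      vertex 17.000 0.000 24.000
    endloop
  endfacet
endsolid part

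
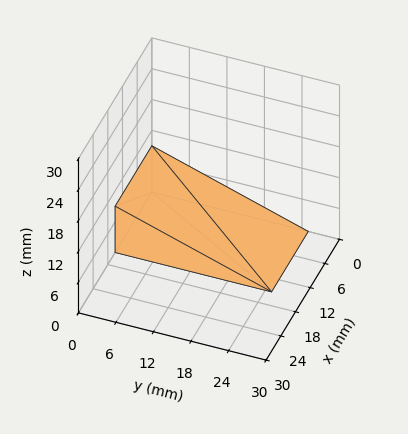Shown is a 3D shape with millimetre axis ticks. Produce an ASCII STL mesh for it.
Reading the render: the shape is a wedge (ramp): 15 × 25 mm base, rising to 9 mm along the y=0 edge and sloping linearly to z=0 at y=25 (dimensions read to the nearest mm from the axis ticks). For the STL, each face is triangulated and given an outward normal.

solid part
  facet normal 0.0000 0.0000 -1.0000
    outer loop
      vertex 15.0 25.0 0.0
      vertex 15.0 0.0 0.0
      vertex 0.0 0.0 0.0
    endloop
  endfacet
  facet normal 0.0000 0.0000 -1.0000
    outer loop
      vertex 0.0 25.0 0.0
      vertex 15.0 25.0 0.0
      vertex 0.0 0.0 0.0
    endloop
  endfacet
  facet normal 0.0000 -1.0000 0.0000
    outer loop
      vertex 0.0 0.0 0.0
      vertex 15.0 0.0 0.0
      vertex 15.0 0.0 9.0
    endloop
  endfacet
  facet normal 0.0000 -1.0000 0.0000
    outer loop
      vertex 0.0 0.0 0.0
      vertex 15.0 0.0 9.0
      vertex 0.0 0.0 9.0
    endloop
  endfacet
  facet normal 0.0000 0.3387 0.9409
    outer loop
      vertex 0.0 0.0 9.0
      vertex 15.0 0.0 9.0
      vertex 15.0 25.0 0.0
    endloop
  endfacet
  facet normal 0.0000 0.3387 0.9409
    outer loop
      vertex 0.0 0.0 9.0
      vertex 15.0 25.0 0.0
      vertex 0.0 25.0 0.0
    endloop
  endfacet
  facet normal -1.0000 0.0000 0.0000
    outer loop
      vertex 0.0 0.0 9.0
      vertex 0.0 25.0 0.0
      vertex 0.0 0.0 0.0
    endloop
  endfacet
  facet normal 1.0000 0.0000 0.0000
    outer loop
      vertex 15.0 0.0 0.0
      vertex 15.0 25.0 0.0
      vertex 15.0 0.0 9.0
    endloop
  endfacet
endsolid part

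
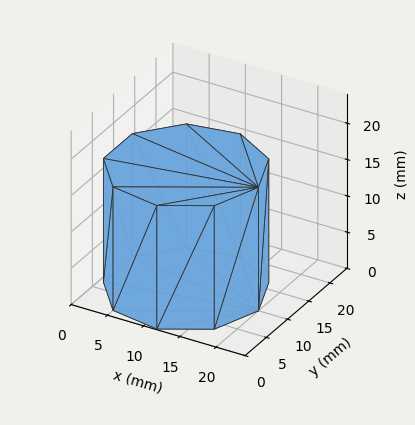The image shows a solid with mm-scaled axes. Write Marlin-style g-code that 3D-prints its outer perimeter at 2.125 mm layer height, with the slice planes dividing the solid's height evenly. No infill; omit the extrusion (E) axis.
Reading the render: the shape is a regular 9-sided prism (a cylinder approximated with 9 flat sides), circumscribed radius ≈ 10 mm, height ≈ 17 mm (dimensions read to the nearest mm from the axis ticks). For the g-code, the solid's height is divided into equal slices at the stated Δz and each level perimeter traced with G1 moves after a G0 lift.

; perimeter-only toolpath
G21 ; units = mm
G90 ; absolute positioning
G28 ; home
; layer 1
G0 Z2.125
G0 X20.000 Y10.000
G1 X17.660 Y16.428
G1 X11.736 Y19.848
G1 X5.000 Y18.660
G1 X0.603 Y13.420
G1 X0.603 Y6.580
G1 X5.000 Y1.340
G1 X11.736 Y0.152
G1 X17.660 Y3.572
G1 X20.000 Y10.000
; layer 2
G0 Z4.250
G0 X20.000 Y10.000
G1 X17.660 Y16.428
G1 X11.736 Y19.848
G1 X5.000 Y18.660
G1 X0.603 Y13.420
G1 X0.603 Y6.580
G1 X5.000 Y1.340
G1 X11.736 Y0.152
G1 X17.660 Y3.572
G1 X20.000 Y10.000
; layer 3
G0 Z6.375
G0 X20.000 Y10.000
G1 X17.660 Y16.428
G1 X11.736 Y19.848
G1 X5.000 Y18.660
G1 X0.603 Y13.420
G1 X0.603 Y6.580
G1 X5.000 Y1.340
G1 X11.736 Y0.152
G1 X17.660 Y3.572
G1 X20.000 Y10.000
; layer 4
G0 Z8.500
G0 X20.000 Y10.000
G1 X17.660 Y16.428
G1 X11.736 Y19.848
G1 X5.000 Y18.660
G1 X0.603 Y13.420
G1 X0.603 Y6.580
G1 X5.000 Y1.340
G1 X11.736 Y0.152
G1 X17.660 Y3.572
G1 X20.000 Y10.000
; layer 5
G0 Z10.625
G0 X20.000 Y10.000
G1 X17.660 Y16.428
G1 X11.736 Y19.848
G1 X5.000 Y18.660
G1 X0.603 Y13.420
G1 X0.603 Y6.580
G1 X5.000 Y1.340
G1 X11.736 Y0.152
G1 X17.660 Y3.572
G1 X20.000 Y10.000
; layer 6
G0 Z12.750
G0 X20.000 Y10.000
G1 X17.660 Y16.428
G1 X11.736 Y19.848
G1 X5.000 Y18.660
G1 X0.603 Y13.420
G1 X0.603 Y6.580
G1 X5.000 Y1.340
G1 X11.736 Y0.152
G1 X17.660 Y3.572
G1 X20.000 Y10.000
; layer 7
G0 Z14.875
G0 X20.000 Y10.000
G1 X17.660 Y16.428
G1 X11.736 Y19.848
G1 X5.000 Y18.660
G1 X0.603 Y13.420
G1 X0.603 Y6.580
G1 X5.000 Y1.340
G1 X11.736 Y0.152
G1 X17.660 Y3.572
G1 X20.000 Y10.000
; layer 8
G0 Z17.000
G0 X20.000 Y10.000
G1 X17.660 Y16.428
G1 X11.736 Y19.848
G1 X5.000 Y18.660
G1 X0.603 Y13.420
G1 X0.603 Y6.580
G1 X5.000 Y1.340
G1 X11.736 Y0.152
G1 X17.660 Y3.572
G1 X20.000 Y10.000
M2 ; end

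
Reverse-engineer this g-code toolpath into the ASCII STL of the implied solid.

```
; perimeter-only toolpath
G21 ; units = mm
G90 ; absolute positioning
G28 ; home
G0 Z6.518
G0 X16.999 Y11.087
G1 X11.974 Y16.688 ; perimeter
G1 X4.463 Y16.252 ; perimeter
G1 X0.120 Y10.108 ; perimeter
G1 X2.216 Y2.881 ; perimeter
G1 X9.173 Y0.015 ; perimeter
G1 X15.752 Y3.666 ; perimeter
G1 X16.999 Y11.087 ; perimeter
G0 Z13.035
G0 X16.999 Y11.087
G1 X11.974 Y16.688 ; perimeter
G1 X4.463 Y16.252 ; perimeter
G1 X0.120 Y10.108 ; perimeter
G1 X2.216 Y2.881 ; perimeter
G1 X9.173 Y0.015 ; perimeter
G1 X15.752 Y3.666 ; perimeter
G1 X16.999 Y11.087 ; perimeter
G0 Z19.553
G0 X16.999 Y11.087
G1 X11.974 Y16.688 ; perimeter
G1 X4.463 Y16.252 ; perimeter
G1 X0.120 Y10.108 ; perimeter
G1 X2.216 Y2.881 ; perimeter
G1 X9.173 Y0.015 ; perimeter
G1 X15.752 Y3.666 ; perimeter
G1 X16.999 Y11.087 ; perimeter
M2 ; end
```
solid part
  facet normal 0.0000 0.0000 -1.0000
    outer loop
      vertex 4.463 16.252 0.000
      vertex 11.974 16.688 0.000
      vertex 16.999 11.087 0.000
    endloop
  endfacet
  facet normal 0.0000 0.0000 -1.0000
    outer loop
      vertex 0.120 10.108 0.000
      vertex 4.463 16.252 0.000
      vertex 16.999 11.087 0.000
    endloop
  endfacet
  facet normal 0.0000 0.0000 -1.0000
    outer loop
      vertex 2.216 2.881 0.000
      vertex 0.120 10.108 0.000
      vertex 16.999 11.087 0.000
    endloop
  endfacet
  facet normal 0.0000 0.0000 -1.0000
    outer loop
      vertex 9.173 0.015 0.000
      vertex 2.216 2.881 0.000
      vertex 16.999 11.087 0.000
    endloop
  endfacet
  facet normal 0.0000 0.0000 -1.0000
    outer loop
      vertex 15.752 3.666 0.000
      vertex 9.173 0.015 0.000
      vertex 16.999 11.087 0.000
    endloop
  endfacet
  facet normal 0.0000 0.0000 1.0000
    outer loop
      vertex 16.999 11.087 19.553
      vertex 11.974 16.688 19.553
      vertex 4.463 16.252 19.553
    endloop
  endfacet
  facet normal 0.0000 0.0000 1.0000
    outer loop
      vertex 16.999 11.087 19.553
      vertex 4.463 16.252 19.553
      vertex 0.120 10.108 19.553
    endloop
  endfacet
  facet normal 0.0000 0.0000 1.0000
    outer loop
      vertex 16.999 11.087 19.553
      vertex 0.120 10.108 19.553
      vertex 2.216 2.881 19.553
    endloop
  endfacet
  facet normal 0.0000 0.0000 1.0000
    outer loop
      vertex 16.999 11.087 19.553
      vertex 2.216 2.881 19.553
      vertex 9.173 0.015 19.553
    endloop
  endfacet
  facet normal 0.0000 0.0000 1.0000
    outer loop
      vertex 16.999 11.087 19.553
      vertex 9.173 0.015 19.553
      vertex 15.752 3.666 19.553
    endloop
  endfacet
  facet normal 0.7443 0.6678 0.0000
    outer loop
      vertex 16.999 11.087 0.000
      vertex 11.974 16.688 0.000
      vertex 11.974 16.688 19.553
    endloop
  endfacet
  facet normal 0.7443 0.6678 0.0000
    outer loop
      vertex 16.999 11.087 0.000
      vertex 11.974 16.688 19.553
      vertex 16.999 11.087 19.553
    endloop
  endfacet
  facet normal -0.0580 0.9983 0.0000
    outer loop
      vertex 11.974 16.688 0.000
      vertex 4.463 16.252 0.000
      vertex 4.463 16.252 19.553
    endloop
  endfacet
  facet normal -0.0580 0.9983 0.0000
    outer loop
      vertex 11.974 16.688 0.000
      vertex 4.463 16.252 19.553
      vertex 11.974 16.688 19.553
    endloop
  endfacet
  facet normal -0.8166 0.5772 0.0000
    outer loop
      vertex 4.463 16.252 0.000
      vertex 0.120 10.108 0.000
      vertex 0.120 10.108 19.553
    endloop
  endfacet
  facet normal -0.8166 0.5772 0.0000
    outer loop
      vertex 4.463 16.252 0.000
      vertex 0.120 10.108 19.553
      vertex 4.463 16.252 19.553
    endloop
  endfacet
  facet normal -0.9604 -0.2785 0.0000
    outer loop
      vertex 0.120 10.108 0.000
      vertex 2.216 2.881 0.000
      vertex 2.216 2.881 19.553
    endloop
  endfacet
  facet normal -0.9604 -0.2785 0.0000
    outer loop
      vertex 0.120 10.108 0.000
      vertex 2.216 2.881 19.553
      vertex 0.120 10.108 19.553
    endloop
  endfacet
  facet normal -0.3809 -0.9246 0.0000
    outer loop
      vertex 2.216 2.881 0.000
      vertex 9.173 0.015 0.000
      vertex 9.173 0.015 19.553
    endloop
  endfacet
  facet normal -0.3809 -0.9246 0.0000
    outer loop
      vertex 2.216 2.881 0.000
      vertex 9.173 0.015 19.553
      vertex 2.216 2.881 19.553
    endloop
  endfacet
  facet normal 0.4852 -0.8744 0.0000
    outer loop
      vertex 9.173 0.015 0.000
      vertex 15.752 3.666 0.000
      vertex 15.752 3.666 19.553
    endloop
  endfacet
  facet normal 0.4852 -0.8744 0.0000
    outer loop
      vertex 9.173 0.015 0.000
      vertex 15.752 3.666 19.553
      vertex 9.173 0.015 19.553
    endloop
  endfacet
  facet normal 0.9862 -0.1657 0.0000
    outer loop
      vertex 15.752 3.666 0.000
      vertex 16.999 11.087 0.000
      vertex 16.999 11.087 19.553
    endloop
  endfacet
  facet normal 0.9862 -0.1657 0.0000
    outer loop
      vertex 15.752 3.666 0.000
      vertex 16.999 11.087 19.553
      vertex 15.752 3.666 19.553
    endloop
  endfacet
endsolid part

The G0 Z moves step by Δz≈6.518 mm. Every layer's G1 loop is the same polygon, so the solid is a straight extrusion of it from z=0 to z≈19.6. Closing with flat bottom and top caps and triangulating gives 24 facets — a regular 7-sided prism (a cylinder approximated with 7 flat sides), circumscribed radius ≈ 8.67 mm, height ≈ 19.6 mm.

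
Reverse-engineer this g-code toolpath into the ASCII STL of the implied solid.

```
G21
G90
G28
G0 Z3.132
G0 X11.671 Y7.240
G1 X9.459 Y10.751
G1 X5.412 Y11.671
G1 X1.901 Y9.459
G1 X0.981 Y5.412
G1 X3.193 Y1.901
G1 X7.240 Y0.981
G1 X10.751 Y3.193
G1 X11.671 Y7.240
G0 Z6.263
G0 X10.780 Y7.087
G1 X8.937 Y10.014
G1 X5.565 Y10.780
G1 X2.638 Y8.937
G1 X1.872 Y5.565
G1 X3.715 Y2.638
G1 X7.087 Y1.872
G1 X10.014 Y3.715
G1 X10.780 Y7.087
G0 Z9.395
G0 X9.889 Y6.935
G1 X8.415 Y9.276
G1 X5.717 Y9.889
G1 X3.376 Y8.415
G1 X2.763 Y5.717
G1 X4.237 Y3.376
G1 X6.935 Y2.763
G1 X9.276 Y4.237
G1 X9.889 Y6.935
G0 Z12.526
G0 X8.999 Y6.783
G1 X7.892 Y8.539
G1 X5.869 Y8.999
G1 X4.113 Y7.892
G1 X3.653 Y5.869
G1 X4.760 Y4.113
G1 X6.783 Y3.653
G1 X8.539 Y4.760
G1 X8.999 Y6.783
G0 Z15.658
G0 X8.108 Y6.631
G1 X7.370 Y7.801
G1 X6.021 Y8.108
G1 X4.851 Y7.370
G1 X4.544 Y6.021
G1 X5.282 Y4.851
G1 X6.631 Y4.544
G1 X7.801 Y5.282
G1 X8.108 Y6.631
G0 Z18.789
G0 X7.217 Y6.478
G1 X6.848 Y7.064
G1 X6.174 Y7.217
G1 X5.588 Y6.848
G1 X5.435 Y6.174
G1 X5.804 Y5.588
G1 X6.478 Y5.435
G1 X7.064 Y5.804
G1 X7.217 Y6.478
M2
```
solid part
  facet normal 0.0000 0.0000 -1.0000
    outer loop
      vertex 5.260 12.562 0.000
      vertex 9.981 11.489 0.000
      vertex 12.562 7.392 0.000
    endloop
  endfacet
  facet normal 0.0000 0.0000 -1.0000
    outer loop
      vertex 1.163 9.981 0.000
      vertex 5.260 12.562 0.000
      vertex 12.562 7.392 0.000
    endloop
  endfacet
  facet normal 0.0000 0.0000 -1.0000
    outer loop
      vertex 0.090 5.260 0.000
      vertex 1.163 9.981 0.000
      vertex 12.562 7.392 0.000
    endloop
  endfacet
  facet normal 0.0000 0.0000 -1.0000
    outer loop
      vertex 2.671 1.163 0.000
      vertex 0.090 5.260 0.000
      vertex 12.562 7.392 0.000
    endloop
  endfacet
  facet normal 0.0000 0.0000 -1.0000
    outer loop
      vertex 7.392 0.090 0.000
      vertex 2.671 1.163 0.000
      vertex 12.562 7.392 0.000
    endloop
  endfacet
  facet normal 0.0000 0.0000 -1.0000
    outer loop
      vertex 11.489 2.671 0.000
      vertex 7.392 0.090 0.000
      vertex 12.562 7.392 0.000
    endloop
  endfacet
  facet normal 0.8175 0.5150 0.2576
    outer loop
      vertex 12.562 7.392 0.000
      vertex 9.981 11.489 0.000
      vertex 6.326 6.326 21.921
    endloop
  endfacet
  facet normal 0.2141 0.9422 0.2576
    outer loop
      vertex 9.981 11.489 0.000
      vertex 5.260 12.562 0.000
      vertex 6.326 6.326 21.921
    endloop
  endfacet
  facet normal -0.5150 0.8175 0.2576
    outer loop
      vertex 5.260 12.562 0.000
      vertex 1.163 9.981 0.000
      vertex 6.326 6.326 21.921
    endloop
  endfacet
  facet normal -0.9422 0.2141 0.2576
    outer loop
      vertex 1.163 9.981 0.000
      vertex 0.090 5.260 0.000
      vertex 6.326 6.326 21.921
    endloop
  endfacet
  facet normal -0.8175 -0.5150 0.2576
    outer loop
      vertex 0.090 5.260 0.000
      vertex 2.671 1.163 0.000
      vertex 6.326 6.326 21.921
    endloop
  endfacet
  facet normal -0.2141 -0.9422 0.2576
    outer loop
      vertex 2.671 1.163 0.000
      vertex 7.392 0.090 0.000
      vertex 6.326 6.326 21.921
    endloop
  endfacet
  facet normal 0.5150 -0.8175 0.2576
    outer loop
      vertex 7.392 0.090 0.000
      vertex 11.489 2.671 0.000
      vertex 6.326 6.326 21.921
    endloop
  endfacet
  facet normal 0.9422 -0.2141 0.2576
    outer loop
      vertex 11.489 2.671 0.000
      vertex 12.562 7.392 0.000
      vertex 6.326 6.326 21.921
    endloop
  endfacet
endsolid part

The G0 Z moves step by Δz≈3.132 mm. The G1 loops shrink linearly with z, so the solid tapers from its base footprint up to z≈21.9. Closing with a flat bottom cap and the tapered top and triangulating gives 14 facets — a regular 8-sided pyramid, base circumscribed radius ≈ 6.33 mm, apex at z ≈ 21.9 mm.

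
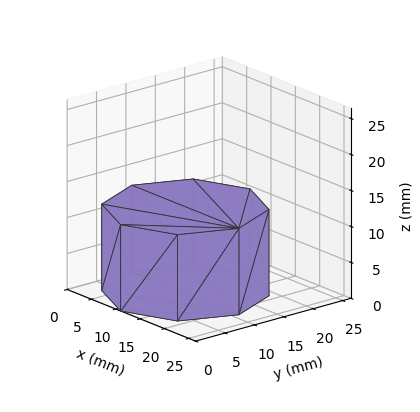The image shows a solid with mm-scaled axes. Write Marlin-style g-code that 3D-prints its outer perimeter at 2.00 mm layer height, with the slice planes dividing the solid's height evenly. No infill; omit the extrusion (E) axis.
Reading the render: the shape is a regular 8-sided prism (a cylinder approximated with 8 flat sides), circumscribed radius ≈ 11 mm, height ≈ 12 mm (dimensions read to the nearest mm from the axis ticks). For the g-code, the solid's height is divided into equal slices at the stated Δz and each level perimeter traced with G1 moves after a G0 lift.

; perimeter-only toolpath
G21 ; units = mm
G90 ; absolute positioning
G28 ; home
; layer 1
G0 Z2.00
G0 X22.00 Y11.00
G1 X18.78 Y18.78
G1 X11.00 Y22.00
G1 X3.22 Y18.78
G1 X0.00 Y11.00
G1 X3.22 Y3.22
G1 X11.00 Y0.00
G1 X18.78 Y3.22
G1 X22.00 Y11.00
; layer 2
G0 Z4.00
G0 X22.00 Y11.00
G1 X18.78 Y18.78
G1 X11.00 Y22.00
G1 X3.22 Y18.78
G1 X0.00 Y11.00
G1 X3.22 Y3.22
G1 X11.00 Y0.00
G1 X18.78 Y3.22
G1 X22.00 Y11.00
; layer 3
G0 Z6.00
G0 X22.00 Y11.00
G1 X18.78 Y18.78
G1 X11.00 Y22.00
G1 X3.22 Y18.78
G1 X0.00 Y11.00
G1 X3.22 Y3.22
G1 X11.00 Y0.00
G1 X18.78 Y3.22
G1 X22.00 Y11.00
; layer 4
G0 Z8.00
G0 X22.00 Y11.00
G1 X18.78 Y18.78
G1 X11.00 Y22.00
G1 X3.22 Y18.78
G1 X0.00 Y11.00
G1 X3.22 Y3.22
G1 X11.00 Y0.00
G1 X18.78 Y3.22
G1 X22.00 Y11.00
; layer 5
G0 Z10.00
G0 X22.00 Y11.00
G1 X18.78 Y18.78
G1 X11.00 Y22.00
G1 X3.22 Y18.78
G1 X0.00 Y11.00
G1 X3.22 Y3.22
G1 X11.00 Y0.00
G1 X18.78 Y3.22
G1 X22.00 Y11.00
; layer 6
G0 Z12.00
G0 X22.00 Y11.00
G1 X18.78 Y18.78
G1 X11.00 Y22.00
G1 X3.22 Y18.78
G1 X0.00 Y11.00
G1 X3.22 Y3.22
G1 X11.00 Y0.00
G1 X18.78 Y3.22
G1 X22.00 Y11.00
M2 ; end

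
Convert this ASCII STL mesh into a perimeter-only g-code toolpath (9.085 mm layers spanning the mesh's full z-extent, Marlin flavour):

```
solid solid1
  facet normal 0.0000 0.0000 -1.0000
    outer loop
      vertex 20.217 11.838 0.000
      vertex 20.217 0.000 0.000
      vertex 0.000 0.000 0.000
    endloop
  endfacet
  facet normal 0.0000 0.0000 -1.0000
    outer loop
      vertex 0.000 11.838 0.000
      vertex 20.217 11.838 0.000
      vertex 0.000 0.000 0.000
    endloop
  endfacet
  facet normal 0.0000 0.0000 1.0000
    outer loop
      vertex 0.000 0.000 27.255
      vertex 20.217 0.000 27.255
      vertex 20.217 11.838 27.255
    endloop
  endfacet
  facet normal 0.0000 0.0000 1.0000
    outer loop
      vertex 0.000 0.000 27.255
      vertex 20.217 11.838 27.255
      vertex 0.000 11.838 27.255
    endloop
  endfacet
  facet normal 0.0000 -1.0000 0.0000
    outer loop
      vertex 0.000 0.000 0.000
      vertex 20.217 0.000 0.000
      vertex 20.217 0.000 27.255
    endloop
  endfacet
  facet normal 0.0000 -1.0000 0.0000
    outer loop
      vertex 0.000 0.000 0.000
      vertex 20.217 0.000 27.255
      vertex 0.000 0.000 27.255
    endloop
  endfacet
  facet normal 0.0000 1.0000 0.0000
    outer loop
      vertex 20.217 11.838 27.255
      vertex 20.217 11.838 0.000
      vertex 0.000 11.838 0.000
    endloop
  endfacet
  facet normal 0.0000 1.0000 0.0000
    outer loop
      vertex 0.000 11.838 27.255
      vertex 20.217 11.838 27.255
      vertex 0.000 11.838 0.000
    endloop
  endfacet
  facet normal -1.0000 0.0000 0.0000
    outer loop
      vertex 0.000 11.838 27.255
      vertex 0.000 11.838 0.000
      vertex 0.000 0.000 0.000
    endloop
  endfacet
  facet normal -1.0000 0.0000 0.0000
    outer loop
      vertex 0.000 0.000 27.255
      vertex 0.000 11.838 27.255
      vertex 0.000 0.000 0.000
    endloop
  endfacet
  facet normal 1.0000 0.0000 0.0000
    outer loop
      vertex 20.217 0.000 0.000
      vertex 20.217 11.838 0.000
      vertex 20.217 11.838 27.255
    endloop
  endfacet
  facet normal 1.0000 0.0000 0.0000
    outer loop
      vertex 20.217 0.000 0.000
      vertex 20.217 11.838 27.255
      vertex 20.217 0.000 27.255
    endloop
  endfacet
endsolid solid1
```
; perimeter-only toolpath
G21 ; units = mm
G90 ; absolute positioning
G28 ; home
; layer 1
G0 Z9.085
G0 X0.000 Y0.000
G1 X20.217 Y0.000
G1 X20.217 Y11.838
G1 X0.000 Y11.838
G1 X0.000 Y0.000
; layer 2
G0 Z18.170
G0 X0.000 Y0.000
G1 X20.217 Y0.000
G1 X20.217 Y11.838
G1 X0.000 Y11.838
G1 X0.000 Y0.000
; layer 3
G0 Z27.255
G0 X0.000 Y0.000
G1 X20.217 Y0.000
G1 X20.217 Y11.838
G1 X0.000 Y11.838
G1 X0.000 Y0.000
M2 ; end

The solid is a rectangular box, roughly 20.2 × 11.8 mm footprint and 27.3 mm tall. Slicing at Δz = 9.085 mm — 3 equal slices spanning the solid's height, so layer i sits at z = i·h/3 — gives 3 non-empty perimeters. Each is a 4-segment closed polygon; G0 lifts to the layer z and rapids to the start vertex, then G1 traces the edges.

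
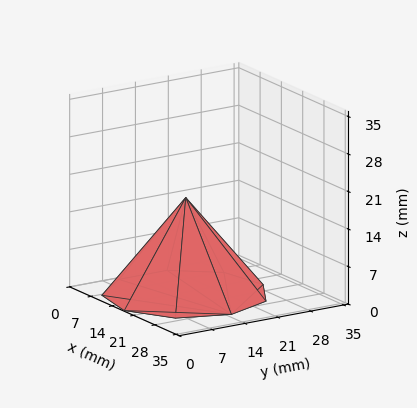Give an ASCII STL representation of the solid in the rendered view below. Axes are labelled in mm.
Reading the render: the shape is a regular 9-sided pyramid, base circumscribed radius ≈ 15 mm, apex at z ≈ 18 mm (dimensions read to the nearest mm from the axis ticks). For the STL, each face is triangulated and given an outward normal.

solid part
  facet normal 0.0000 0.0000 -1.0000
    outer loop
      vertex 17.605 29.772 0.000
      vertex 26.491 24.642 0.000
      vertex 30.000 15.000 0.000
    endloop
  endfacet
  facet normal 0.0000 0.0000 -1.0000
    outer loop
      vertex 7.500 27.990 0.000
      vertex 17.605 29.772 0.000
      vertex 30.000 15.000 0.000
    endloop
  endfacet
  facet normal 0.0000 0.0000 -1.0000
    outer loop
      vertex 0.905 20.130 0.000
      vertex 7.500 27.990 0.000
      vertex 30.000 15.000 0.000
    endloop
  endfacet
  facet normal 0.0000 0.0000 -1.0000
    outer loop
      vertex 0.905 9.870 0.000
      vertex 0.905 20.130 0.000
      vertex 30.000 15.000 0.000
    endloop
  endfacet
  facet normal 0.0000 0.0000 -1.0000
    outer loop
      vertex 7.500 2.010 0.000
      vertex 0.905 9.870 0.000
      vertex 30.000 15.000 0.000
    endloop
  endfacet
  facet normal 0.0000 0.0000 -1.0000
    outer loop
      vertex 17.605 0.228 0.000
      vertex 7.500 2.010 0.000
      vertex 30.000 15.000 0.000
    endloop
  endfacet
  facet normal 0.0000 0.0000 -1.0000
    outer loop
      vertex 26.491 5.358 0.000
      vertex 17.605 0.228 0.000
      vertex 30.000 15.000 0.000
    endloop
  endfacet
  facet normal 0.7399 0.2693 0.6165
    outer loop
      vertex 30.000 15.000 0.000
      vertex 26.491 24.642 0.000
      vertex 15.000 15.000 18.000
    endloop
  endfacet
  facet normal 0.3936 0.6819 0.6165
    outer loop
      vertex 26.491 24.642 0.000
      vertex 17.605 29.772 0.000
      vertex 15.000 15.000 18.000
    endloop
  endfacet
  facet normal -0.1367 0.7754 0.6165
    outer loop
      vertex 17.605 29.772 0.000
      vertex 7.500 27.990 0.000
      vertex 15.000 15.000 18.000
    endloop
  endfacet
  facet normal -0.6031 0.5061 0.6165
    outer loop
      vertex 7.500 27.990 0.000
      vertex 0.905 20.130 0.000
      vertex 15.000 15.000 18.000
    endloop
  endfacet
  facet normal -0.7873 0.0000 0.6165
    outer loop
      vertex 0.905 20.130 0.000
      vertex 0.905 9.870 0.000
      vertex 15.000 15.000 18.000
    endloop
  endfacet
  facet normal -0.6031 -0.5061 0.6165
    outer loop
      vertex 0.905 9.870 0.000
      vertex 7.500 2.010 0.000
      vertex 15.000 15.000 18.000
    endloop
  endfacet
  facet normal -0.1367 -0.7754 0.6165
    outer loop
      vertex 7.500 2.010 0.000
      vertex 17.605 0.228 0.000
      vertex 15.000 15.000 18.000
    endloop
  endfacet
  facet normal 0.3936 -0.6819 0.6165
    outer loop
      vertex 17.605 0.228 0.000
      vertex 26.491 5.358 0.000
      vertex 15.000 15.000 18.000
    endloop
  endfacet
  facet normal 0.7399 -0.2693 0.6165
    outer loop
      vertex 26.491 5.358 0.000
      vertex 30.000 15.000 0.000
      vertex 15.000 15.000 18.000
    endloop
  endfacet
endsolid part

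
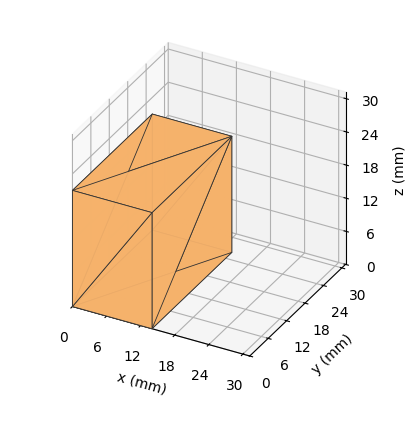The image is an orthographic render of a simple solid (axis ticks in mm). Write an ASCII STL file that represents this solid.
Reading the render: the shape is a rectangular box, roughly 14 × 26 mm footprint and 21 mm tall (dimensions read to the nearest mm from the axis ticks). For the STL, each face is triangulated and given an outward normal.

solid part
  facet normal 0.0000 0.0000 -1.0000
    outer loop
      vertex 14.00 26.00 0.00
      vertex 14.00 0.00 0.00
      vertex 0.00 0.00 0.00
    endloop
  endfacet
  facet normal 0.0000 0.0000 -1.0000
    outer loop
      vertex 0.00 26.00 0.00
      vertex 14.00 26.00 0.00
      vertex 0.00 0.00 0.00
    endloop
  endfacet
  facet normal 0.0000 0.0000 1.0000
    outer loop
      vertex 0.00 0.00 21.00
      vertex 14.00 0.00 21.00
      vertex 14.00 26.00 21.00
    endloop
  endfacet
  facet normal 0.0000 0.0000 1.0000
    outer loop
      vertex 0.00 0.00 21.00
      vertex 14.00 26.00 21.00
      vertex 0.00 26.00 21.00
    endloop
  endfacet
  facet normal 0.0000 -1.0000 0.0000
    outer loop
      vertex 0.00 0.00 0.00
      vertex 14.00 0.00 0.00
      vertex 14.00 0.00 21.00
    endloop
  endfacet
  facet normal 0.0000 -1.0000 0.0000
    outer loop
      vertex 0.00 0.00 0.00
      vertex 14.00 0.00 21.00
      vertex 0.00 0.00 21.00
    endloop
  endfacet
  facet normal 0.0000 1.0000 0.0000
    outer loop
      vertex 14.00 26.00 21.00
      vertex 14.00 26.00 0.00
      vertex 0.00 26.00 0.00
    endloop
  endfacet
  facet normal 0.0000 1.0000 0.0000
    outer loop
      vertex 0.00 26.00 21.00
      vertex 14.00 26.00 21.00
      vertex 0.00 26.00 0.00
    endloop
  endfacet
  facet normal -1.0000 0.0000 0.0000
    outer loop
      vertex 0.00 26.00 21.00
      vertex 0.00 26.00 0.00
      vertex 0.00 0.00 0.00
    endloop
  endfacet
  facet normal -1.0000 0.0000 0.0000
    outer loop
      vertex 0.00 0.00 21.00
      vertex 0.00 26.00 21.00
      vertex 0.00 0.00 0.00
    endloop
  endfacet
  facet normal 1.0000 0.0000 0.0000
    outer loop
      vertex 14.00 0.00 0.00
      vertex 14.00 26.00 0.00
      vertex 14.00 26.00 21.00
    endloop
  endfacet
  facet normal 1.0000 0.0000 0.0000
    outer loop
      vertex 14.00 0.00 0.00
      vertex 14.00 26.00 21.00
      vertex 14.00 0.00 21.00
    endloop
  endfacet
endsolid part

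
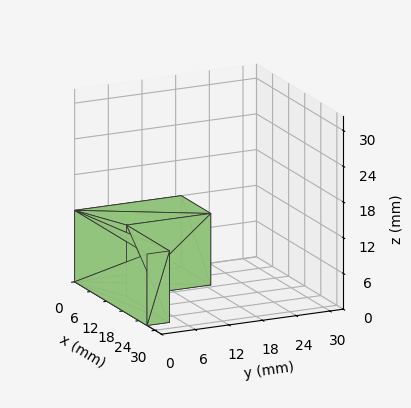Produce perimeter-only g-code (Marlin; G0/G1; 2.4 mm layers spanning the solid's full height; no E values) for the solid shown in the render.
Reading the render: the shape is an L-shaped prism: outer 27 × 19 mm, arm thicknesses ≈ 4 mm (horizontal) and 11 mm (vertical), extruded 12 mm in z (dimensions read to the nearest mm from the axis ticks). For the g-code, the solid's height is divided into equal slices at the stated Δz and each level perimeter traced with G1 moves after a G0 lift.

; perimeter-only toolpath
G21 ; units = mm
G90 ; absolute positioning
G28 ; home
; layer 1
G0 Z2.4
G0 X0.0 Y0.0
G1 X27.0 Y0.0
G1 X27.0 Y4.0
G1 X11.0 Y4.0
G1 X11.0 Y19.0
G1 X0.0 Y19.0
G1 X0.0 Y0.0
; layer 2
G0 Z4.8
G0 X0.0 Y0.0
G1 X27.0 Y0.0
G1 X27.0 Y4.0
G1 X11.0 Y4.0
G1 X11.0 Y19.0
G1 X0.0 Y19.0
G1 X0.0 Y0.0
; layer 3
G0 Z7.2
G0 X0.0 Y0.0
G1 X27.0 Y0.0
G1 X27.0 Y4.0
G1 X11.0 Y4.0
G1 X11.0 Y19.0
G1 X0.0 Y19.0
G1 X0.0 Y0.0
; layer 4
G0 Z9.6
G0 X0.0 Y0.0
G1 X27.0 Y0.0
G1 X27.0 Y4.0
G1 X11.0 Y4.0
G1 X11.0 Y19.0
G1 X0.0 Y19.0
G1 X0.0 Y0.0
; layer 5
G0 Z12.0
G0 X0.0 Y0.0
G1 X27.0 Y0.0
G1 X27.0 Y4.0
G1 X11.0 Y4.0
G1 X11.0 Y19.0
G1 X0.0 Y19.0
G1 X0.0 Y0.0
M2 ; end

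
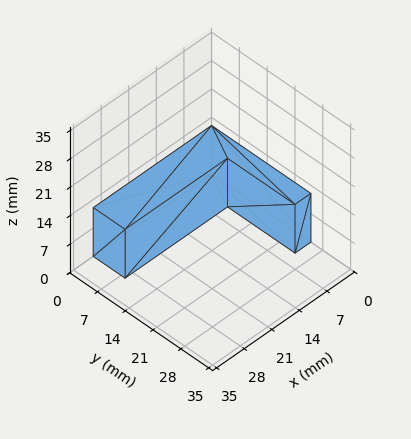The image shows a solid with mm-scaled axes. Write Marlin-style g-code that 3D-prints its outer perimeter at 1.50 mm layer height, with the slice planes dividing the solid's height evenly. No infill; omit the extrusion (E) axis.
Reading the render: the shape is an L-shaped prism: outer 30 × 25 mm, arm thicknesses ≈ 8 mm (horizontal) and 4 mm (vertical), extruded 12 mm in z (dimensions read to the nearest mm from the axis ticks). For the g-code, the solid's height is divided into equal slices at the stated Δz and each level perimeter traced with G1 moves after a G0 lift.

; perimeter-only toolpath
G21 ; units = mm
G90 ; absolute positioning
G28 ; home
; layer 1
G0 Z1.50
G0 X0.00 Y0.00
G1 X30.00 Y0.00
G1 X30.00 Y8.00
G1 X4.00 Y8.00
G1 X4.00 Y25.00
G1 X0.00 Y25.00
G1 X0.00 Y0.00
; layer 2
G0 Z3.00
G0 X0.00 Y0.00
G1 X30.00 Y0.00
G1 X30.00 Y8.00
G1 X4.00 Y8.00
G1 X4.00 Y25.00
G1 X0.00 Y25.00
G1 X0.00 Y0.00
; layer 3
G0 Z4.50
G0 X0.00 Y0.00
G1 X30.00 Y0.00
G1 X30.00 Y8.00
G1 X4.00 Y8.00
G1 X4.00 Y25.00
G1 X0.00 Y25.00
G1 X0.00 Y0.00
; layer 4
G0 Z6.00
G0 X0.00 Y0.00
G1 X30.00 Y0.00
G1 X30.00 Y8.00
G1 X4.00 Y8.00
G1 X4.00 Y25.00
G1 X0.00 Y25.00
G1 X0.00 Y0.00
; layer 5
G0 Z7.50
G0 X0.00 Y0.00
G1 X30.00 Y0.00
G1 X30.00 Y8.00
G1 X4.00 Y8.00
G1 X4.00 Y25.00
G1 X0.00 Y25.00
G1 X0.00 Y0.00
; layer 6
G0 Z9.00
G0 X0.00 Y0.00
G1 X30.00 Y0.00
G1 X30.00 Y8.00
G1 X4.00 Y8.00
G1 X4.00 Y25.00
G1 X0.00 Y25.00
G1 X0.00 Y0.00
; layer 7
G0 Z10.50
G0 X0.00 Y0.00
G1 X30.00 Y0.00
G1 X30.00 Y8.00
G1 X4.00 Y8.00
G1 X4.00 Y25.00
G1 X0.00 Y25.00
G1 X0.00 Y0.00
; layer 8
G0 Z12.00
G0 X0.00 Y0.00
G1 X30.00 Y0.00
G1 X30.00 Y8.00
G1 X4.00 Y8.00
G1 X4.00 Y25.00
G1 X0.00 Y25.00
G1 X0.00 Y0.00
M2 ; end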